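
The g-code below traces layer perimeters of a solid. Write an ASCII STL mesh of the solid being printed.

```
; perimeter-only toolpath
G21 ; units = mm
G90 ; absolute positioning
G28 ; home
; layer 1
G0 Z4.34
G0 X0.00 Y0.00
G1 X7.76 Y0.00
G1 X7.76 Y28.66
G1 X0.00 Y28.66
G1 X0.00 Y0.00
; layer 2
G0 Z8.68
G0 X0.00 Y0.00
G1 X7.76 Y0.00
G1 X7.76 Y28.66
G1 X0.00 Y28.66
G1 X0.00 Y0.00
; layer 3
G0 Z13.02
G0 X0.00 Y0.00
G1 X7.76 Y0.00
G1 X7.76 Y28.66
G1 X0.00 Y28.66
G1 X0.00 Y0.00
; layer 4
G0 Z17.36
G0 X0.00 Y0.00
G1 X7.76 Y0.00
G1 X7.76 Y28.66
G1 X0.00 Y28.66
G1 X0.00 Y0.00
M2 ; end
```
solid part
  facet normal 0.0000 0.0000 -1.0000
    outer loop
      vertex 7.76 28.66 0.00
      vertex 7.76 0.00 0.00
      vertex 0.00 0.00 0.00
    endloop
  endfacet
  facet normal 0.0000 0.0000 -1.0000
    outer loop
      vertex 0.00 28.66 0.00
      vertex 7.76 28.66 0.00
      vertex 0.00 0.00 0.00
    endloop
  endfacet
  facet normal 0.0000 0.0000 1.0000
    outer loop
      vertex 0.00 0.00 17.36
      vertex 7.76 0.00 17.36
      vertex 7.76 28.66 17.36
    endloop
  endfacet
  facet normal 0.0000 0.0000 1.0000
    outer loop
      vertex 0.00 0.00 17.36
      vertex 7.76 28.66 17.36
      vertex 0.00 28.66 17.36
    endloop
  endfacet
  facet normal 0.0000 -1.0000 0.0000
    outer loop
      vertex 0.00 0.00 0.00
      vertex 7.76 0.00 0.00
      vertex 7.76 0.00 17.36
    endloop
  endfacet
  facet normal 0.0000 -1.0000 0.0000
    outer loop
      vertex 0.00 0.00 0.00
      vertex 7.76 0.00 17.36
      vertex 0.00 0.00 17.36
    endloop
  endfacet
  facet normal 0.0000 1.0000 0.0000
    outer loop
      vertex 7.76 28.66 17.36
      vertex 7.76 28.66 0.00
      vertex 0.00 28.66 0.00
    endloop
  endfacet
  facet normal 0.0000 1.0000 0.0000
    outer loop
      vertex 0.00 28.66 17.36
      vertex 7.76 28.66 17.36
      vertex 0.00 28.66 0.00
    endloop
  endfacet
  facet normal -1.0000 0.0000 0.0000
    outer loop
      vertex 0.00 28.66 17.36
      vertex 0.00 28.66 0.00
      vertex 0.00 0.00 0.00
    endloop
  endfacet
  facet normal -1.0000 0.0000 0.0000
    outer loop
      vertex 0.00 0.00 17.36
      vertex 0.00 28.66 17.36
      vertex 0.00 0.00 0.00
    endloop
  endfacet
  facet normal 1.0000 0.0000 0.0000
    outer loop
      vertex 7.76 0.00 0.00
      vertex 7.76 28.66 0.00
      vertex 7.76 28.66 17.36
    endloop
  endfacet
  facet normal 1.0000 0.0000 0.0000
    outer loop
      vertex 7.76 0.00 0.00
      vertex 7.76 28.66 17.36
      vertex 7.76 0.00 17.36
    endloop
  endfacet
endsolid part

The G0 Z moves step by Δz≈4.34 mm. Every layer's G1 loop is the same polygon, so the solid is a straight extrusion of it from z=0 to z≈17.4. Closing with flat bottom and top caps and triangulating gives 12 facets — a rectangular box, roughly 7.76 × 28.7 mm footprint and 17.4 mm tall.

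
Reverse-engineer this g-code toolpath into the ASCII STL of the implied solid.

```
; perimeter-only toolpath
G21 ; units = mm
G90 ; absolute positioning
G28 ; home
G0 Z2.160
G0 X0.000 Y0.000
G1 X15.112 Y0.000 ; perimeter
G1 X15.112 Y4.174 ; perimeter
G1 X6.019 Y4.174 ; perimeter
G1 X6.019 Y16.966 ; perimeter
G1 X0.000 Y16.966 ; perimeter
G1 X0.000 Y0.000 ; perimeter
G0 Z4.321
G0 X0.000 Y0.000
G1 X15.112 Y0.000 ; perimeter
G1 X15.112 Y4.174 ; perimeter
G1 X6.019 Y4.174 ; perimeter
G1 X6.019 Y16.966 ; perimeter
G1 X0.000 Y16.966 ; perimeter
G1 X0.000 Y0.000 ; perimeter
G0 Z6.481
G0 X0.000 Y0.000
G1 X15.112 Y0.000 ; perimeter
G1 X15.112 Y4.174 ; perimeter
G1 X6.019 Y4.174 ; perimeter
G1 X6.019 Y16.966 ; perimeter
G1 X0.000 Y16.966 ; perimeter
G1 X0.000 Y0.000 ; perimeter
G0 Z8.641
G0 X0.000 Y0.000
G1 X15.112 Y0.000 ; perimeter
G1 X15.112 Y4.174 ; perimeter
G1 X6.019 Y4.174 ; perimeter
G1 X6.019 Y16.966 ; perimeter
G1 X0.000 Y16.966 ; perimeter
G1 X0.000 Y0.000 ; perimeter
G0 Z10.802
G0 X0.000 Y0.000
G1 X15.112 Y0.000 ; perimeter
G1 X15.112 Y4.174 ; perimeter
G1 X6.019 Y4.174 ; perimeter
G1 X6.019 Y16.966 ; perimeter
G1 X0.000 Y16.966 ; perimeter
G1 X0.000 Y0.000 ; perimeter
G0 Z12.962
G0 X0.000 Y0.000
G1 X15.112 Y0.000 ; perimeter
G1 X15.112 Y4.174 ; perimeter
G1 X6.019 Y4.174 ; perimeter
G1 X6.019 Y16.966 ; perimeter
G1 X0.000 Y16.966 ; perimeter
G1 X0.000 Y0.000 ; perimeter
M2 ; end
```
solid part
  facet normal 0.0000 0.0000 -1.0000
    outer loop
      vertex 15.112 4.174 0.000
      vertex 15.112 0.000 0.000
      vertex 0.000 0.000 0.000
    endloop
  endfacet
  facet normal 0.0000 0.0000 -1.0000
    outer loop
      vertex 6.019 4.174 0.000
      vertex 15.112 4.174 0.000
      vertex 0.000 0.000 0.000
    endloop
  endfacet
  facet normal 0.0000 0.0000 -1.0000
    outer loop
      vertex 6.019 16.966 0.000
      vertex 6.019 4.174 0.000
      vertex 0.000 0.000 0.000
    endloop
  endfacet
  facet normal 0.0000 0.0000 -1.0000
    outer loop
      vertex 0.000 16.966 0.000
      vertex 6.019 16.966 0.000
      vertex 0.000 0.000 0.000
    endloop
  endfacet
  facet normal 0.0000 0.0000 1.0000
    outer loop
      vertex 0.000 0.000 12.962
      vertex 15.112 0.000 12.962
      vertex 15.112 4.174 12.962
    endloop
  endfacet
  facet normal 0.0000 0.0000 1.0000
    outer loop
      vertex 0.000 0.000 12.962
      vertex 15.112 4.174 12.962
      vertex 6.019 4.174 12.962
    endloop
  endfacet
  facet normal 0.0000 0.0000 1.0000
    outer loop
      vertex 0.000 0.000 12.962
      vertex 6.019 4.174 12.962
      vertex 6.019 16.966 12.962
    endloop
  endfacet
  facet normal 0.0000 0.0000 1.0000
    outer loop
      vertex 0.000 0.000 12.962
      vertex 6.019 16.966 12.962
      vertex 0.000 16.966 12.962
    endloop
  endfacet
  facet normal 0.0000 -1.0000 0.0000
    outer loop
      vertex 0.000 0.000 0.000
      vertex 15.112 0.000 0.000
      vertex 15.112 0.000 12.962
    endloop
  endfacet
  facet normal 0.0000 -1.0000 0.0000
    outer loop
      vertex 0.000 0.000 0.000
      vertex 15.112 0.000 12.962
      vertex 0.000 0.000 12.962
    endloop
  endfacet
  facet normal 1.0000 0.0000 0.0000
    outer loop
      vertex 15.112 0.000 0.000
      vertex 15.112 4.174 0.000
      vertex 15.112 4.174 12.962
    endloop
  endfacet
  facet normal 1.0000 0.0000 0.0000
    outer loop
      vertex 15.112 0.000 0.000
      vertex 15.112 4.174 12.962
      vertex 15.112 0.000 12.962
    endloop
  endfacet
  facet normal 0.0000 1.0000 0.0000
    outer loop
      vertex 15.112 4.174 0.000
      vertex 6.019 4.174 0.000
      vertex 6.019 4.174 12.962
    endloop
  endfacet
  facet normal 0.0000 1.0000 0.0000
    outer loop
      vertex 15.112 4.174 0.000
      vertex 6.019 4.174 12.962
      vertex 15.112 4.174 12.962
    endloop
  endfacet
  facet normal 1.0000 0.0000 0.0000
    outer loop
      vertex 6.019 4.174 0.000
      vertex 6.019 16.966 0.000
      vertex 6.019 16.966 12.962
    endloop
  endfacet
  facet normal 1.0000 0.0000 0.0000
    outer loop
      vertex 6.019 4.174 0.000
      vertex 6.019 16.966 12.962
      vertex 6.019 4.174 12.962
    endloop
  endfacet
  facet normal 0.0000 1.0000 0.0000
    outer loop
      vertex 6.019 16.966 0.000
      vertex 0.000 16.966 0.000
      vertex 0.000 16.966 12.962
    endloop
  endfacet
  facet normal 0.0000 1.0000 0.0000
    outer loop
      vertex 6.019 16.966 0.000
      vertex 0.000 16.966 12.962
      vertex 6.019 16.966 12.962
    endloop
  endfacet
  facet normal -1.0000 0.0000 0.0000
    outer loop
      vertex 0.000 16.966 0.000
      vertex 0.000 0.000 0.000
      vertex 0.000 0.000 12.962
    endloop
  endfacet
  facet normal -1.0000 0.0000 0.0000
    outer loop
      vertex 0.000 16.966 0.000
      vertex 0.000 0.000 12.962
      vertex 0.000 16.966 12.962
    endloop
  endfacet
endsolid part

The G0 Z moves step by Δz≈2.160 mm. Every layer's G1 loop is the same polygon, so the solid is a straight extrusion of it from z=0 to z≈13. Closing with flat bottom and top caps and triangulating gives 20 facets — an L-shaped prism: outer 15.1 × 17 mm, arm thicknesses ≈ 4.17 mm (horizontal) and 6.02 mm (vertical), extruded 13 mm in z.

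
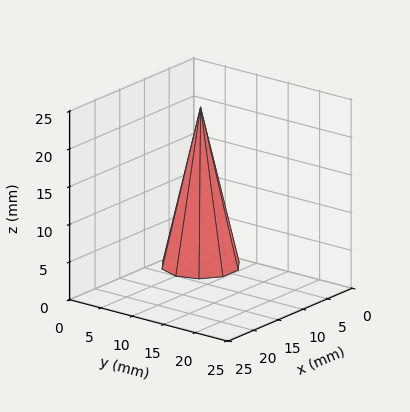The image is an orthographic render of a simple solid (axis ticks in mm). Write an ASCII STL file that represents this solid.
Reading the render: the shape is a regular 10-sided pyramid, base circumscribed radius ≈ 5 mm, apex at z ≈ 21 mm (dimensions read to the nearest mm from the axis ticks). For the STL, each face is triangulated and given an outward normal.

solid part
  facet normal 0.0000 0.0000 -1.0000
    outer loop
      vertex 6.55 9.76 0.00
      vertex 9.05 7.94 0.00
      vertex 10.00 5.00 0.00
    endloop
  endfacet
  facet normal 0.0000 0.0000 -1.0000
    outer loop
      vertex 3.45 9.76 0.00
      vertex 6.55 9.76 0.00
      vertex 10.00 5.00 0.00
    endloop
  endfacet
  facet normal 0.0000 0.0000 -1.0000
    outer loop
      vertex 0.95 7.94 0.00
      vertex 3.45 9.76 0.00
      vertex 10.00 5.00 0.00
    endloop
  endfacet
  facet normal 0.0000 0.0000 -1.0000
    outer loop
      vertex 0.00 5.00 0.00
      vertex 0.95 7.94 0.00
      vertex 10.00 5.00 0.00
    endloop
  endfacet
  facet normal 0.0000 0.0000 -1.0000
    outer loop
      vertex 0.95 2.06 0.00
      vertex 0.00 5.00 0.00
      vertex 10.00 5.00 0.00
    endloop
  endfacet
  facet normal 0.0000 0.0000 -1.0000
    outer loop
      vertex 3.45 0.24 0.00
      vertex 0.95 2.06 0.00
      vertex 10.00 5.00 0.00
    endloop
  endfacet
  facet normal 0.0000 0.0000 -1.0000
    outer loop
      vertex 6.55 0.24 0.00
      vertex 3.45 0.24 0.00
      vertex 10.00 5.00 0.00
    endloop
  endfacet
  facet normal 0.0000 0.0000 -1.0000
    outer loop
      vertex 9.05 2.06 0.00
      vertex 6.55 0.24 0.00
      vertex 10.00 5.00 0.00
    endloop
  endfacet
  facet normal 0.9280 0.2999 0.2210
    outer loop
      vertex 10.00 5.00 0.00
      vertex 9.05 7.94 0.00
      vertex 5.00 5.00 21.00
    endloop
  endfacet
  facet normal 0.5740 0.7885 0.2211
    outer loop
      vertex 9.05 7.94 0.00
      vertex 6.55 9.76 0.00
      vertex 5.00 5.00 21.00
    endloop
  endfacet
  facet normal 0.0000 0.9753 0.2211
    outer loop
      vertex 6.55 9.76 0.00
      vertex 3.45 9.76 0.00
      vertex 5.00 5.00 21.00
    endloop
  endfacet
  facet normal -0.5740 0.7885 0.2211
    outer loop
      vertex 3.45 9.76 0.00
      vertex 0.95 7.94 0.00
      vertex 5.00 5.00 21.00
    endloop
  endfacet
  facet normal -0.9280 0.2999 0.2210
    outer loop
      vertex 0.95 7.94 0.00
      vertex 0.00 5.00 0.00
      vertex 5.00 5.00 21.00
    endloop
  endfacet
  facet normal -0.9280 -0.2999 0.2210
    outer loop
      vertex 0.00 5.00 0.00
      vertex 0.95 2.06 0.00
      vertex 5.00 5.00 21.00
    endloop
  endfacet
  facet normal -0.5740 -0.7885 0.2211
    outer loop
      vertex 0.95 2.06 0.00
      vertex 3.45 0.24 0.00
      vertex 5.00 5.00 21.00
    endloop
  endfacet
  facet normal 0.0000 -0.9753 0.2211
    outer loop
      vertex 3.45 0.24 0.00
      vertex 6.55 0.24 0.00
      vertex 5.00 5.00 21.00
    endloop
  endfacet
  facet normal 0.5740 -0.7885 0.2211
    outer loop
      vertex 6.55 0.24 0.00
      vertex 9.05 2.06 0.00
      vertex 5.00 5.00 21.00
    endloop
  endfacet
  facet normal 0.9280 -0.2999 0.2210
    outer loop
      vertex 9.05 2.06 0.00
      vertex 10.00 5.00 0.00
      vertex 5.00 5.00 21.00
    endloop
  endfacet
endsolid part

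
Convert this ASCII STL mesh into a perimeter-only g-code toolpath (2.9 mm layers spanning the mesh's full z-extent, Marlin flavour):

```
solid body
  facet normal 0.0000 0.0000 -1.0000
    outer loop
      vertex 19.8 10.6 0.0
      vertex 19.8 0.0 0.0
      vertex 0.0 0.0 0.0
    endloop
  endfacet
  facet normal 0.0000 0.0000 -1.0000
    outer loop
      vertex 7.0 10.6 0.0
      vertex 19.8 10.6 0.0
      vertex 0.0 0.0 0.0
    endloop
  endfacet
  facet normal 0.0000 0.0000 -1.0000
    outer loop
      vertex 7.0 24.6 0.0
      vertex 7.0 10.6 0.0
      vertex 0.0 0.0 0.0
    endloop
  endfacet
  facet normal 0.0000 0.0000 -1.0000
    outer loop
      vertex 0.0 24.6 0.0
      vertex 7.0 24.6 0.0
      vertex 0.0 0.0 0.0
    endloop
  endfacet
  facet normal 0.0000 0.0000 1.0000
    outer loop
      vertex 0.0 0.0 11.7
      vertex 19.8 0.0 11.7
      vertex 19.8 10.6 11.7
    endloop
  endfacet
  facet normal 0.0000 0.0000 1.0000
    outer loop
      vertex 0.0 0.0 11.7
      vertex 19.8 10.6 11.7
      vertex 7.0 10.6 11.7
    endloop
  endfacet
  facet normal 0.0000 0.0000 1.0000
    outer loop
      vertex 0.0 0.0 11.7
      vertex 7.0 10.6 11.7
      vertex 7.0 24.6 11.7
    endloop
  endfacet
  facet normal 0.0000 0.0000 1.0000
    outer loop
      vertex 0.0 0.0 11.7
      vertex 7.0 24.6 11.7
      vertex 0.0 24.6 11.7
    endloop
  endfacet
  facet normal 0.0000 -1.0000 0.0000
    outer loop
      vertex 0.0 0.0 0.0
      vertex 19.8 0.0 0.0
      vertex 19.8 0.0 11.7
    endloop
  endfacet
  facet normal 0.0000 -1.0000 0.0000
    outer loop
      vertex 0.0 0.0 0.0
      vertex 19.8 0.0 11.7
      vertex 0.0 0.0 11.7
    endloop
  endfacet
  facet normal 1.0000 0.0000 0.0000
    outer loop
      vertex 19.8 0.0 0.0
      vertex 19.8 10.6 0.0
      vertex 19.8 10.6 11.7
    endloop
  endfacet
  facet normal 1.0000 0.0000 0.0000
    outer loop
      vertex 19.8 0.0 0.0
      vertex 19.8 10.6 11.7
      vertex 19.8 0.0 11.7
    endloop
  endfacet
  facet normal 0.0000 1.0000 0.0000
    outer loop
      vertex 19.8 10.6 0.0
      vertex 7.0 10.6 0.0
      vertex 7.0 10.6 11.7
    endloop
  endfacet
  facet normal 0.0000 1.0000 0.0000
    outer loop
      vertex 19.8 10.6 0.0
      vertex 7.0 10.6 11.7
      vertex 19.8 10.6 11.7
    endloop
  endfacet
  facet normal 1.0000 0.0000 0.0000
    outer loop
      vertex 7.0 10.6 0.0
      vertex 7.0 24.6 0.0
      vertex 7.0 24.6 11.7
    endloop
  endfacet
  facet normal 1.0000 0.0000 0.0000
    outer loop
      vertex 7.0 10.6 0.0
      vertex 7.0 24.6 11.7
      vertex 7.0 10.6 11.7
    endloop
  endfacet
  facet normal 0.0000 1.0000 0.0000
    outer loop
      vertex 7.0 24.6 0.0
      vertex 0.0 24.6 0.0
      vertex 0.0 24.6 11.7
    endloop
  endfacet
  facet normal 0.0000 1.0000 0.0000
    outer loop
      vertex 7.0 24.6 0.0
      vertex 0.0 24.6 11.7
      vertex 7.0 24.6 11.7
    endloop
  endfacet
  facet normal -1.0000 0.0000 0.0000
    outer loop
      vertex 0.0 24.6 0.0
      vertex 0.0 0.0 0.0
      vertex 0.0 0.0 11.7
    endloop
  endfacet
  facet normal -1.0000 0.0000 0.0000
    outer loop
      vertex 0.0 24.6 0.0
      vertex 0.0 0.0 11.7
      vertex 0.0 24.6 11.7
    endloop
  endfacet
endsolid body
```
; perimeter-only toolpath
G21 ; units = mm
G90 ; absolute positioning
G28 ; home
; layer 1
G0 Z2.9
G0 X0.0 Y0.0
G1 X19.8 Y0.0
G1 X19.8 Y10.6
G1 X7.0 Y10.6
G1 X7.0 Y24.6
G1 X0.0 Y24.6
G1 X0.0 Y0.0
; layer 2
G0 Z5.8
G0 X0.0 Y0.0
G1 X19.8 Y0.0
G1 X19.8 Y10.6
G1 X7.0 Y10.6
G1 X7.0 Y24.6
G1 X0.0 Y24.6
G1 X0.0 Y0.0
; layer 3
G0 Z8.8
G0 X0.0 Y0.0
G1 X19.8 Y0.0
G1 X19.8 Y10.6
G1 X7.0 Y10.6
G1 X7.0 Y24.6
G1 X0.0 Y24.6
G1 X0.0 Y0.0
; layer 4
G0 Z11.7
G0 X0.0 Y0.0
G1 X19.8 Y0.0
G1 X19.8 Y10.6
G1 X7.0 Y10.6
G1 X7.0 Y24.6
G1 X0.0 Y24.6
G1 X0.0 Y0.0
M2 ; end

The solid is an L-shaped prism: outer 19.8 × 24.6 mm, arm thicknesses ≈ 10.6 mm (horizontal) and 7 mm (vertical), extruded 11.7 mm in z. Slicing at Δz = 2.9 mm — 4 equal slices spanning the solid's height, so layer i sits at z = i·h/4 — gives 4 non-empty perimeters. Each is a 6-segment closed polygon; G0 lifts to the layer z and rapids to the start vertex, then G1 traces the edges.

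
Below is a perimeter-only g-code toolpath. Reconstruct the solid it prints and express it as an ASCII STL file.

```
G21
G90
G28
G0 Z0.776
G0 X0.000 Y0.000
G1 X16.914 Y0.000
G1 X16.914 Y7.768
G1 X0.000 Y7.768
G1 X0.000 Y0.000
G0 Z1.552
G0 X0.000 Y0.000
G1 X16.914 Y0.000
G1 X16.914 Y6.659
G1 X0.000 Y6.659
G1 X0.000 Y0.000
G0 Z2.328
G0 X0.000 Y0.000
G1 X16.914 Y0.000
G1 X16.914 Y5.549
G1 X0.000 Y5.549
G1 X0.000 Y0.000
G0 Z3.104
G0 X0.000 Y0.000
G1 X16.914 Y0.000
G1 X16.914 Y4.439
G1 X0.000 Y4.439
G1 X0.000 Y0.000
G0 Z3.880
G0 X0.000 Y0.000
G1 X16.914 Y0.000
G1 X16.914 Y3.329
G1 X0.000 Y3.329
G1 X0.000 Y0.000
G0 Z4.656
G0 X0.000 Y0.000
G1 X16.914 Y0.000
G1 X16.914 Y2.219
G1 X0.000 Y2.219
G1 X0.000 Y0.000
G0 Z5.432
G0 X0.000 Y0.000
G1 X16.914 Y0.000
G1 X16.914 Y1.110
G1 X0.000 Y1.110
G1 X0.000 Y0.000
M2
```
solid part
  facet normal 0.0000 0.0000 -1.0000
    outer loop
      vertex 16.914 8.878 0.000
      vertex 16.914 0.000 0.000
      vertex 0.000 0.000 0.000
    endloop
  endfacet
  facet normal 0.0000 0.0000 -1.0000
    outer loop
      vertex 0.000 8.878 0.000
      vertex 16.914 8.878 0.000
      vertex 0.000 0.000 0.000
    endloop
  endfacet
  facet normal 0.0000 -1.0000 0.0000
    outer loop
      vertex 0.000 0.000 0.000
      vertex 16.914 0.000 0.000
      vertex 16.914 0.000 6.208
    endloop
  endfacet
  facet normal 0.0000 -1.0000 0.0000
    outer loop
      vertex 0.000 0.000 0.000
      vertex 16.914 0.000 6.208
      vertex 0.000 0.000 6.208
    endloop
  endfacet
  facet normal 0.0000 0.5731 0.8195
    outer loop
      vertex 0.000 0.000 6.208
      vertex 16.914 0.000 6.208
      vertex 16.914 8.878 0.000
    endloop
  endfacet
  facet normal 0.0000 0.5731 0.8195
    outer loop
      vertex 0.000 0.000 6.208
      vertex 16.914 8.878 0.000
      vertex 0.000 8.878 0.000
    endloop
  endfacet
  facet normal -1.0000 0.0000 0.0000
    outer loop
      vertex 0.000 0.000 6.208
      vertex 0.000 8.878 0.000
      vertex 0.000 0.000 0.000
    endloop
  endfacet
  facet normal 1.0000 0.0000 0.0000
    outer loop
      vertex 16.914 0.000 0.000
      vertex 16.914 8.878 0.000
      vertex 16.914 0.000 6.208
    endloop
  endfacet
endsolid part

The G0 Z moves step by Δz≈0.776 mm. The G1 loops shrink linearly with z, so the solid tapers from its base footprint up to z≈6.21. Closing with a flat bottom cap and the tapered top and triangulating gives 8 facets — a wedge (ramp): 16.9 × 8.88 mm base, rising to 6.21 mm along the y=0 edge and sloping linearly to z=0 at y=8.88.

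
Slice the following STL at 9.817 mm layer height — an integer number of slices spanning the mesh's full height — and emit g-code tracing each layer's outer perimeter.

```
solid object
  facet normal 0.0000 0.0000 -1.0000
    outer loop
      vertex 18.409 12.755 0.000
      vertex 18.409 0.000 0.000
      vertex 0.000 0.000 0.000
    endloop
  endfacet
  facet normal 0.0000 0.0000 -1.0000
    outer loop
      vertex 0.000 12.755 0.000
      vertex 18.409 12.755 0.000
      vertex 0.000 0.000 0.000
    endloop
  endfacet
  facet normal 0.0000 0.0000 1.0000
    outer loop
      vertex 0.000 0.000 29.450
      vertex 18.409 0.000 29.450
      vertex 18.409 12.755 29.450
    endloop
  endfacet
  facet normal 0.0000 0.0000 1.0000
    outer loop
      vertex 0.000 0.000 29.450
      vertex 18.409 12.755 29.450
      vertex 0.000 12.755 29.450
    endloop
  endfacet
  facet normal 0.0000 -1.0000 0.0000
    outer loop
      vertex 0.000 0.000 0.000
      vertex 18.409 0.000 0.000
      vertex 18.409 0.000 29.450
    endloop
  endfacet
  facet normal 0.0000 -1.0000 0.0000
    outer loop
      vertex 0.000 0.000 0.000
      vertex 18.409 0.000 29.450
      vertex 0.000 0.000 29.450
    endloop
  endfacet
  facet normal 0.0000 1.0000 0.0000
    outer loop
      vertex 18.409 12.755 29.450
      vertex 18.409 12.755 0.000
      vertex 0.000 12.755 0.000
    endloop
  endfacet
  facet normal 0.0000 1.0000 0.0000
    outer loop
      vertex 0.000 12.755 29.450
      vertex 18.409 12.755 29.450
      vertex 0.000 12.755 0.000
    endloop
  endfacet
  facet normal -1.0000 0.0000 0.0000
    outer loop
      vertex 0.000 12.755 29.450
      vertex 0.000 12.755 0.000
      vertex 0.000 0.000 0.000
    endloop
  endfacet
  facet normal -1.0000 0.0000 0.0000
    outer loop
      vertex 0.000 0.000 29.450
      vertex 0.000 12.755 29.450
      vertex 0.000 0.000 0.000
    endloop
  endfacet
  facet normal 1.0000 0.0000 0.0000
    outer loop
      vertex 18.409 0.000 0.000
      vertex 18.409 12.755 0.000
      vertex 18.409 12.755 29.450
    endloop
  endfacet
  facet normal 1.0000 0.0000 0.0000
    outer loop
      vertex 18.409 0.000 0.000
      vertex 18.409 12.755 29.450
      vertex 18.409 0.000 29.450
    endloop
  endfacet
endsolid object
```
; perimeter-only toolpath
G21 ; units = mm
G90 ; absolute positioning
G28 ; home
; layer 1
G0 Z9.817
G0 X0.000 Y0.000
G1 X18.409 Y0.000
G1 X18.409 Y12.755
G1 X0.000 Y12.755
G1 X0.000 Y0.000
; layer 2
G0 Z19.633
G0 X0.000 Y0.000
G1 X18.409 Y0.000
G1 X18.409 Y12.755
G1 X0.000 Y12.755
G1 X0.000 Y0.000
; layer 3
G0 Z29.450
G0 X0.000 Y0.000
G1 X18.409 Y0.000
G1 X18.409 Y12.755
G1 X0.000 Y12.755
G1 X0.000 Y0.000
M2 ; end

The solid is a rectangular box, roughly 18.4 × 12.8 mm footprint and 29.4 mm tall. Slicing at Δz = 9.817 mm — 3 equal slices spanning the solid's height, so layer i sits at z = i·h/3 — gives 3 non-empty perimeters. Each is a 4-segment closed polygon; G0 lifts to the layer z and rapids to the start vertex, then G1 traces the edges.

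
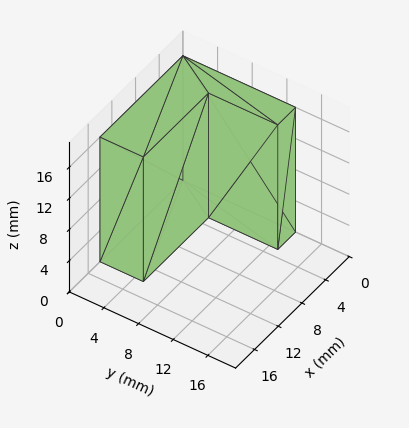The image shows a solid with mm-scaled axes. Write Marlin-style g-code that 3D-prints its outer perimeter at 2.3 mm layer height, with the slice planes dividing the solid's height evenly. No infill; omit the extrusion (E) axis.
Reading the render: the shape is an L-shaped prism: outer 14 × 13 mm, arm thicknesses ≈ 5 mm (horizontal) and 3 mm (vertical), extruded 16 mm in z (dimensions read to the nearest mm from the axis ticks). For the g-code, the solid's height is divided into equal slices at the stated Δz and each level perimeter traced with G1 moves after a G0 lift.

; perimeter-only toolpath
G21 ; units = mm
G90 ; absolute positioning
G28 ; home
; layer 1
G0 Z2.3
G0 X0.0 Y0.0
G1 X14.0 Y0.0
G1 X14.0 Y5.0
G1 X3.0 Y5.0
G1 X3.0 Y13.0
G1 X0.0 Y13.0
G1 X0.0 Y0.0
; layer 2
G0 Z4.6
G0 X0.0 Y0.0
G1 X14.0 Y0.0
G1 X14.0 Y5.0
G1 X3.0 Y5.0
G1 X3.0 Y13.0
G1 X0.0 Y13.0
G1 X0.0 Y0.0
; layer 3
G0 Z6.9
G0 X0.0 Y0.0
G1 X14.0 Y0.0
G1 X14.0 Y5.0
G1 X3.0 Y5.0
G1 X3.0 Y13.0
G1 X0.0 Y13.0
G1 X0.0 Y0.0
; layer 4
G0 Z9.1
G0 X0.0 Y0.0
G1 X14.0 Y0.0
G1 X14.0 Y5.0
G1 X3.0 Y5.0
G1 X3.0 Y13.0
G1 X0.0 Y13.0
G1 X0.0 Y0.0
; layer 5
G0 Z11.4
G0 X0.0 Y0.0
G1 X14.0 Y0.0
G1 X14.0 Y5.0
G1 X3.0 Y5.0
G1 X3.0 Y13.0
G1 X0.0 Y13.0
G1 X0.0 Y0.0
; layer 6
G0 Z13.7
G0 X0.0 Y0.0
G1 X14.0 Y0.0
G1 X14.0 Y5.0
G1 X3.0 Y5.0
G1 X3.0 Y13.0
G1 X0.0 Y13.0
G1 X0.0 Y0.0
; layer 7
G0 Z16.0
G0 X0.0 Y0.0
G1 X14.0 Y0.0
G1 X14.0 Y5.0
G1 X3.0 Y5.0
G1 X3.0 Y13.0
G1 X0.0 Y13.0
G1 X0.0 Y0.0
M2 ; end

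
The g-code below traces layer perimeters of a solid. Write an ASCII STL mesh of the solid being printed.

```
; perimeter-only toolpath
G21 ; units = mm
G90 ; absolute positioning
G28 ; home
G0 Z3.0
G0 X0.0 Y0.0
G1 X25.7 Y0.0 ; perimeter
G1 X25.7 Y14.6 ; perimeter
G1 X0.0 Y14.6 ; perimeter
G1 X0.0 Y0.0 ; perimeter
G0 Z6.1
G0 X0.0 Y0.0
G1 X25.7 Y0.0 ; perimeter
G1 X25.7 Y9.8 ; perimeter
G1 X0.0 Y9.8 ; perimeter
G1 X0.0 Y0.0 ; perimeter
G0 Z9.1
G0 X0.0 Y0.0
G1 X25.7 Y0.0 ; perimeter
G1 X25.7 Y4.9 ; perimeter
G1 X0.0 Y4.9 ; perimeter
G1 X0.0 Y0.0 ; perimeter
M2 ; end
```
solid part
  facet normal 0.0000 0.0000 -1.0000
    outer loop
      vertex 25.7 19.5 0.0
      vertex 25.7 0.0 0.0
      vertex 0.0 0.0 0.0
    endloop
  endfacet
  facet normal 0.0000 0.0000 -1.0000
    outer loop
      vertex 0.0 19.5 0.0
      vertex 25.7 19.5 0.0
      vertex 0.0 0.0 0.0
    endloop
  endfacet
  facet normal 0.0000 -1.0000 0.0000
    outer loop
      vertex 0.0 0.0 0.0
      vertex 25.7 0.0 0.0
      vertex 25.7 0.0 12.2
    endloop
  endfacet
  facet normal 0.0000 -1.0000 0.0000
    outer loop
      vertex 0.0 0.0 0.0
      vertex 25.7 0.0 12.2
      vertex 0.0 0.0 12.2
    endloop
  endfacet
  facet normal 0.0000 0.5304 0.8478
    outer loop
      vertex 0.0 0.0 12.2
      vertex 25.7 0.0 12.2
      vertex 25.7 19.5 0.0
    endloop
  endfacet
  facet normal 0.0000 0.5304 0.8478
    outer loop
      vertex 0.0 0.0 12.2
      vertex 25.7 19.5 0.0
      vertex 0.0 19.5 0.0
    endloop
  endfacet
  facet normal -1.0000 0.0000 0.0000
    outer loop
      vertex 0.0 0.0 12.2
      vertex 0.0 19.5 0.0
      vertex 0.0 0.0 0.0
    endloop
  endfacet
  facet normal 1.0000 0.0000 0.0000
    outer loop
      vertex 25.7 0.0 0.0
      vertex 25.7 19.5 0.0
      vertex 25.7 0.0 12.2
    endloop
  endfacet
endsolid part

The G0 Z moves step by Δz≈3.0 mm. The G1 loops shrink linearly with z, so the solid tapers from its base footprint up to z≈12.2. Closing with a flat bottom cap and the tapered top and triangulating gives 8 facets — a wedge (ramp): 25.7 × 19.5 mm base, rising to 12.2 mm along the y=0 edge and sloping linearly to z=0 at y=19.5.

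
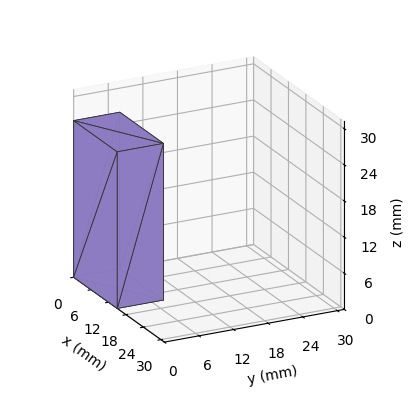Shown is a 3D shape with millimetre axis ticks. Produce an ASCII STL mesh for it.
Reading the render: the shape is a rectangular box, roughly 15 × 8 mm footprint and 26 mm tall (dimensions read to the nearest mm from the axis ticks). For the STL, each face is triangulated and given an outward normal.

solid part
  facet normal 0.0000 0.0000 -1.0000
    outer loop
      vertex 15.000 8.000 0.000
      vertex 15.000 0.000 0.000
      vertex 0.000 0.000 0.000
    endloop
  endfacet
  facet normal 0.0000 0.0000 -1.0000
    outer loop
      vertex 0.000 8.000 0.000
      vertex 15.000 8.000 0.000
      vertex 0.000 0.000 0.000
    endloop
  endfacet
  facet normal 0.0000 0.0000 1.0000
    outer loop
      vertex 0.000 0.000 26.000
      vertex 15.000 0.000 26.000
      vertex 15.000 8.000 26.000
    endloop
  endfacet
  facet normal 0.0000 0.0000 1.0000
    outer loop
      vertex 0.000 0.000 26.000
      vertex 15.000 8.000 26.000
      vertex 0.000 8.000 26.000
    endloop
  endfacet
  facet normal 0.0000 -1.0000 0.0000
    outer loop
      vertex 0.000 0.000 0.000
      vertex 15.000 0.000 0.000
      vertex 15.000 0.000 26.000
    endloop
  endfacet
  facet normal 0.0000 -1.0000 0.0000
    outer loop
      vertex 0.000 0.000 0.000
      vertex 15.000 0.000 26.000
      vertex 0.000 0.000 26.000
    endloop
  endfacet
  facet normal 0.0000 1.0000 0.0000
    outer loop
      vertex 15.000 8.000 26.000
      vertex 15.000 8.000 0.000
      vertex 0.000 8.000 0.000
    endloop
  endfacet
  facet normal 0.0000 1.0000 0.0000
    outer loop
      vertex 0.000 8.000 26.000
      vertex 15.000 8.000 26.000
      vertex 0.000 8.000 0.000
    endloop
  endfacet
  facet normal -1.0000 0.0000 0.0000
    outer loop
      vertex 0.000 8.000 26.000
      vertex 0.000 8.000 0.000
      vertex 0.000 0.000 0.000
    endloop
  endfacet
  facet normal -1.0000 0.0000 0.0000
    outer loop
      vertex 0.000 0.000 26.000
      vertex 0.000 8.000 26.000
      vertex 0.000 0.000 0.000
    endloop
  endfacet
  facet normal 1.0000 0.0000 0.0000
    outer loop
      vertex 15.000 0.000 0.000
      vertex 15.000 8.000 0.000
      vertex 15.000 8.000 26.000
    endloop
  endfacet
  facet normal 1.0000 0.0000 0.0000
    outer loop
      vertex 15.000 0.000 0.000
      vertex 15.000 8.000 26.000
      vertex 15.000 0.000 26.000
    endloop
  endfacet
endsolid part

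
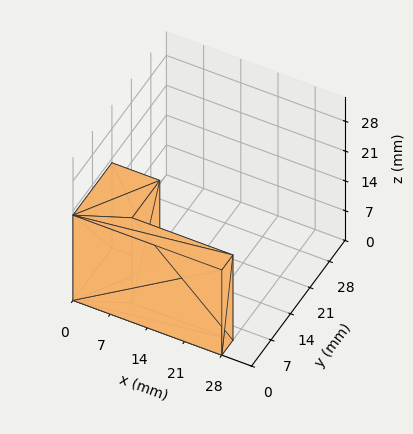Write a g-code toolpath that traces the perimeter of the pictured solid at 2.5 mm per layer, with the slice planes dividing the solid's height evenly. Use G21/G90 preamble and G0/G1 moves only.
Reading the render: the shape is an L-shaped prism: outer 28 × 14 mm, arm thicknesses ≈ 4 mm (horizontal) and 9 mm (vertical), extruded 20 mm in z (dimensions read to the nearest mm from the axis ticks). For the g-code, the solid's height is divided into equal slices at the stated Δz and each level perimeter traced with G1 moves after a G0 lift.

; perimeter-only toolpath
G21 ; units = mm
G90 ; absolute positioning
G28 ; home
; layer 1
G0 Z2.5
G0 X0.0 Y0.0
G1 X28.0 Y0.0
G1 X28.0 Y4.0
G1 X9.0 Y4.0
G1 X9.0 Y14.0
G1 X0.0 Y14.0
G1 X0.0 Y0.0
; layer 2
G0 Z5.0
G0 X0.0 Y0.0
G1 X28.0 Y0.0
G1 X28.0 Y4.0
G1 X9.0 Y4.0
G1 X9.0 Y14.0
G1 X0.0 Y14.0
G1 X0.0 Y0.0
; layer 3
G0 Z7.5
G0 X0.0 Y0.0
G1 X28.0 Y0.0
G1 X28.0 Y4.0
G1 X9.0 Y4.0
G1 X9.0 Y14.0
G1 X0.0 Y14.0
G1 X0.0 Y0.0
; layer 4
G0 Z10.0
G0 X0.0 Y0.0
G1 X28.0 Y0.0
G1 X28.0 Y4.0
G1 X9.0 Y4.0
G1 X9.0 Y14.0
G1 X0.0 Y14.0
G1 X0.0 Y0.0
; layer 5
G0 Z12.5
G0 X0.0 Y0.0
G1 X28.0 Y0.0
G1 X28.0 Y4.0
G1 X9.0 Y4.0
G1 X9.0 Y14.0
G1 X0.0 Y14.0
G1 X0.0 Y0.0
; layer 6
G0 Z15.0
G0 X0.0 Y0.0
G1 X28.0 Y0.0
G1 X28.0 Y4.0
G1 X9.0 Y4.0
G1 X9.0 Y14.0
G1 X0.0 Y14.0
G1 X0.0 Y0.0
; layer 7
G0 Z17.5
G0 X0.0 Y0.0
G1 X28.0 Y0.0
G1 X28.0 Y4.0
G1 X9.0 Y4.0
G1 X9.0 Y14.0
G1 X0.0 Y14.0
G1 X0.0 Y0.0
; layer 8
G0 Z20.0
G0 X0.0 Y0.0
G1 X28.0 Y0.0
G1 X28.0 Y4.0
G1 X9.0 Y4.0
G1 X9.0 Y14.0
G1 X0.0 Y14.0
G1 X0.0 Y0.0
M2 ; end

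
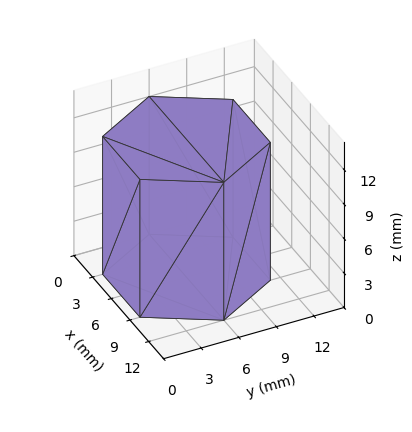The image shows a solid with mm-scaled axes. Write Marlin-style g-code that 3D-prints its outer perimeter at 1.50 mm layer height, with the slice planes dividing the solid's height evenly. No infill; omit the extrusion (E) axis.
Reading the render: the shape is a regular 6-sided prism (a cylinder approximated with 6 flat sides), circumscribed radius ≈ 6 mm, height ≈ 12 mm (dimensions read to the nearest mm from the axis ticks). For the g-code, the solid's height is divided into equal slices at the stated Δz and each level perimeter traced with G1 moves after a G0 lift.

; perimeter-only toolpath
G21 ; units = mm
G90 ; absolute positioning
G28 ; home
; layer 1
G0 Z1.50
G0 X12.00 Y6.00
G1 X9.00 Y11.20
G1 X3.00 Y11.20
G1 X0.00 Y6.00
G1 X3.00 Y0.80
G1 X9.00 Y0.80
G1 X12.00 Y6.00
; layer 2
G0 Z3.00
G0 X12.00 Y6.00
G1 X9.00 Y11.20
G1 X3.00 Y11.20
G1 X0.00 Y6.00
G1 X3.00 Y0.80
G1 X9.00 Y0.80
G1 X12.00 Y6.00
; layer 3
G0 Z4.50
G0 X12.00 Y6.00
G1 X9.00 Y11.20
G1 X3.00 Y11.20
G1 X0.00 Y6.00
G1 X3.00 Y0.80
G1 X9.00 Y0.80
G1 X12.00 Y6.00
; layer 4
G0 Z6.00
G0 X12.00 Y6.00
G1 X9.00 Y11.20
G1 X3.00 Y11.20
G1 X0.00 Y6.00
G1 X3.00 Y0.80
G1 X9.00 Y0.80
G1 X12.00 Y6.00
; layer 5
G0 Z7.50
G0 X12.00 Y6.00
G1 X9.00 Y11.20
G1 X3.00 Y11.20
G1 X0.00 Y6.00
G1 X3.00 Y0.80
G1 X9.00 Y0.80
G1 X12.00 Y6.00
; layer 6
G0 Z9.00
G0 X12.00 Y6.00
G1 X9.00 Y11.20
G1 X3.00 Y11.20
G1 X0.00 Y6.00
G1 X3.00 Y0.80
G1 X9.00 Y0.80
G1 X12.00 Y6.00
; layer 7
G0 Z10.50
G0 X12.00 Y6.00
G1 X9.00 Y11.20
G1 X3.00 Y11.20
G1 X0.00 Y6.00
G1 X3.00 Y0.80
G1 X9.00 Y0.80
G1 X12.00 Y6.00
; layer 8
G0 Z12.00
G0 X12.00 Y6.00
G1 X9.00 Y11.20
G1 X3.00 Y11.20
G1 X0.00 Y6.00
G1 X3.00 Y0.80
G1 X9.00 Y0.80
G1 X12.00 Y6.00
M2 ; end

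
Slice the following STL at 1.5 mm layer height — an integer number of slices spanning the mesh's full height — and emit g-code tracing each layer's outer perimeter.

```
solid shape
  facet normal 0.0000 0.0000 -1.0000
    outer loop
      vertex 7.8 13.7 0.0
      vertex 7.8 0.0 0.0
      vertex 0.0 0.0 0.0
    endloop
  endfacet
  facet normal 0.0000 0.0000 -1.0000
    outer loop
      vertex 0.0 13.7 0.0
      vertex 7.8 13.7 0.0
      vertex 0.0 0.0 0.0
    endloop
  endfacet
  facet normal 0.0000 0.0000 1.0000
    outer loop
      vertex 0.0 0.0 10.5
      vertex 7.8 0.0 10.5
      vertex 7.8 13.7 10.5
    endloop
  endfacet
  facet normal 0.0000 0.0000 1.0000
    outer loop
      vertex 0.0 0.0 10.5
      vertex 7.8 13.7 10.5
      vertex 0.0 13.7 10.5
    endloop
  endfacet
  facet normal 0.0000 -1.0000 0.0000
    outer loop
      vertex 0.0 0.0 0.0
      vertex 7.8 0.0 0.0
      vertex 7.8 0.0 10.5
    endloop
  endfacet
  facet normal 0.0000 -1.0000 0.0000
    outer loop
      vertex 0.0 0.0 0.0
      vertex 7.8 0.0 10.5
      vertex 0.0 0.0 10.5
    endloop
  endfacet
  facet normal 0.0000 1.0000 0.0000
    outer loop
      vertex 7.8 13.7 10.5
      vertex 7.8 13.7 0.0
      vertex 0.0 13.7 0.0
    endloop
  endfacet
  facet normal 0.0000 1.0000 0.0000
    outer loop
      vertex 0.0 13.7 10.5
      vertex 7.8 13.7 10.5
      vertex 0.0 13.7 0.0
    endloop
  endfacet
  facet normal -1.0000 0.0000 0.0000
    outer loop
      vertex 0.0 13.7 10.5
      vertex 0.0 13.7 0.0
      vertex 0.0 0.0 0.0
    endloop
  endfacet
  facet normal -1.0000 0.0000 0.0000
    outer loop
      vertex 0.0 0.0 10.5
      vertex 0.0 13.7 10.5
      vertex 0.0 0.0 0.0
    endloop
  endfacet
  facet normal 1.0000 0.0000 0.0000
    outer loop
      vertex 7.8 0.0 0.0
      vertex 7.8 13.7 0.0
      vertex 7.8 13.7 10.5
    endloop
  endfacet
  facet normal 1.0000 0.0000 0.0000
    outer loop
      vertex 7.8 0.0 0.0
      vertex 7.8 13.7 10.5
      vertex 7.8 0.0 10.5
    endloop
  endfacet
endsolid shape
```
; perimeter-only toolpath
G21 ; units = mm
G90 ; absolute positioning
G28 ; home
; layer 1
G0 Z1.5
G0 X0.0 Y0.0
G1 X7.8 Y0.0
G1 X7.8 Y13.7
G1 X0.0 Y13.7
G1 X0.0 Y0.0
; layer 2
G0 Z3.0
G0 X0.0 Y0.0
G1 X7.8 Y0.0
G1 X7.8 Y13.7
G1 X0.0 Y13.7
G1 X0.0 Y0.0
; layer 3
G0 Z4.5
G0 X0.0 Y0.0
G1 X7.8 Y0.0
G1 X7.8 Y13.7
G1 X0.0 Y13.7
G1 X0.0 Y0.0
; layer 4
G0 Z6.0
G0 X0.0 Y0.0
G1 X7.8 Y0.0
G1 X7.8 Y13.7
G1 X0.0 Y13.7
G1 X0.0 Y0.0
; layer 5
G0 Z7.5
G0 X0.0 Y0.0
G1 X7.8 Y0.0
G1 X7.8 Y13.7
G1 X0.0 Y13.7
G1 X0.0 Y0.0
; layer 6
G0 Z9.0
G0 X0.0 Y0.0
G1 X7.8 Y0.0
G1 X7.8 Y13.7
G1 X0.0 Y13.7
G1 X0.0 Y0.0
; layer 7
G0 Z10.5
G0 X0.0 Y0.0
G1 X7.8 Y0.0
G1 X7.8 Y13.7
G1 X0.0 Y13.7
G1 X0.0 Y0.0
M2 ; end

The solid is a rectangular box, roughly 7.8 × 13.7 mm footprint and 10.5 mm tall. Slicing at Δz = 1.5 mm — 7 equal slices spanning the solid's height, so layer i sits at z = i·h/7 — gives 7 non-empty perimeters. Each is a 4-segment closed polygon; G0 lifts to the layer z and rapids to the start vertex, then G1 traces the edges.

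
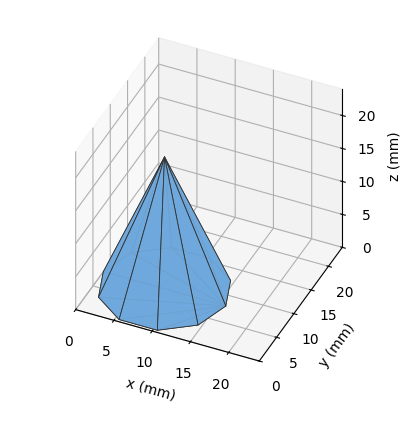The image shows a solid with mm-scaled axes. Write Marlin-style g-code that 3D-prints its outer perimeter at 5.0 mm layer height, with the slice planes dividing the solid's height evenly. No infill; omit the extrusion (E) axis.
Reading the render: the shape is a regular 10-sided pyramid, base circumscribed radius ≈ 8 mm, apex at z ≈ 20 mm (dimensions read to the nearest mm from the axis ticks). For the g-code, the solid's height is divided into equal slices at the stated Δz and each level perimeter traced with G1 moves after a G0 lift.

; perimeter-only toolpath
G21 ; units = mm
G90 ; absolute positioning
G28 ; home
; layer 1
G0 Z5.0
G0 X14.0 Y8.0
G1 X12.9 Y11.5
G1 X9.9 Y13.7
G1 X6.1 Y13.7
G1 X3.1 Y11.5
G1 X2.0 Y8.0
G1 X3.1 Y4.5
G1 X6.1 Y2.3
G1 X9.9 Y2.3
G1 X12.9 Y4.5
G1 X14.0 Y8.0
; layer 2
G0 Z10.0
G0 X12.0 Y8.0
G1 X11.2 Y10.3
G1 X9.2 Y11.8
G1 X6.8 Y11.8
G1 X4.8 Y10.3
G1 X4.0 Y8.0
G1 X4.8 Y5.7
G1 X6.8 Y4.2
G1 X9.2 Y4.2
G1 X11.2 Y5.7
G1 X12.0 Y8.0
; layer 3
G0 Z15.0
G0 X10.0 Y8.0
G1 X9.6 Y9.2
G1 X8.6 Y9.9
G1 X7.4 Y9.9
G1 X6.4 Y9.2
G1 X6.0 Y8.0
G1 X6.4 Y6.8
G1 X7.4 Y6.1
G1 X8.6 Y6.1
G1 X9.6 Y6.8
G1 X10.0 Y8.0
M2 ; end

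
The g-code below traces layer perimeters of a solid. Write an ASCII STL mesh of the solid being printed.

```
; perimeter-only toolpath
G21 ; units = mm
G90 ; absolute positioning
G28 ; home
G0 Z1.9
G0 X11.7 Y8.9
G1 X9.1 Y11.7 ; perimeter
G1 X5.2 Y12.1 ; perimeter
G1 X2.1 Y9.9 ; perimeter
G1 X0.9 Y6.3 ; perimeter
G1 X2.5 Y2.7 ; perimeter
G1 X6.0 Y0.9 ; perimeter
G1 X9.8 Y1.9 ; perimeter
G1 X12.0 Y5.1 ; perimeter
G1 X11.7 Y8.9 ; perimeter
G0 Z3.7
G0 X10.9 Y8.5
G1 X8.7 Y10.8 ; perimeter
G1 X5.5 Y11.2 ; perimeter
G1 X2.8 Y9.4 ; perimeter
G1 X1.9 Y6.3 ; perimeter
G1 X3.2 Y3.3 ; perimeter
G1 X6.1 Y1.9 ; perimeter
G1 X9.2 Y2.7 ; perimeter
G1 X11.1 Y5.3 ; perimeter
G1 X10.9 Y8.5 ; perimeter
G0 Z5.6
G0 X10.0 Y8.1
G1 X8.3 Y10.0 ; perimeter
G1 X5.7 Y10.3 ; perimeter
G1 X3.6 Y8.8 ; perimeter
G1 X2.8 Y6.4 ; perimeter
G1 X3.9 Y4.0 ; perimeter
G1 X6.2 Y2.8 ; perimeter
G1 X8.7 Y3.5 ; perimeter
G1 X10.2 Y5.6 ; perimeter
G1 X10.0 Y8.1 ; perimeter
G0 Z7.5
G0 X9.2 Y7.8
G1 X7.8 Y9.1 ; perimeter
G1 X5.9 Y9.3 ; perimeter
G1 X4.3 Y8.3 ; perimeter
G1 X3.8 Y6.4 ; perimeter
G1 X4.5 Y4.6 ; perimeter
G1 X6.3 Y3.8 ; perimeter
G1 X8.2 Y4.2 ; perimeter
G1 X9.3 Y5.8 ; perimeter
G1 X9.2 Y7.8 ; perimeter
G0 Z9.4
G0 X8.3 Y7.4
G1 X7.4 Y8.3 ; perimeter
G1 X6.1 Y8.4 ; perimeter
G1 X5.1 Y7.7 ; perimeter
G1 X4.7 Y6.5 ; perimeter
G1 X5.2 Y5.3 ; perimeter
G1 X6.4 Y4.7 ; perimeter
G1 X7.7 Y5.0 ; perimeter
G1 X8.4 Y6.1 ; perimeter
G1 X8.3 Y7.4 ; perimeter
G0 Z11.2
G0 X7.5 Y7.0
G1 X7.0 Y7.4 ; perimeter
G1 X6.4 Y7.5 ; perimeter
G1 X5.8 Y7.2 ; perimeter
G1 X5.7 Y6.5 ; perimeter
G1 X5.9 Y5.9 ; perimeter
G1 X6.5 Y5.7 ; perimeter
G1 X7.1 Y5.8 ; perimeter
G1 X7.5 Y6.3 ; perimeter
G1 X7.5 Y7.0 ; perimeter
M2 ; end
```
solid part
  facet normal 0.0000 0.0000 -1.0000
    outer loop
      vertex 5.0 13.0 0.0
      vertex 9.5 12.5 0.0
      vertex 12.6 9.3 0.0
    endloop
  endfacet
  facet normal 0.0000 0.0000 -1.0000
    outer loop
      vertex 1.3 10.5 0.0
      vertex 5.0 13.0 0.0
      vertex 12.6 9.3 0.0
    endloop
  endfacet
  facet normal 0.0000 0.0000 -1.0000
    outer loop
      vertex 0.0 6.2 0.0
      vertex 1.3 10.5 0.0
      vertex 12.6 9.3 0.0
    endloop
  endfacet
  facet normal 0.0000 0.0000 -1.0000
    outer loop
      vertex 1.8 2.0 0.0
      vertex 0.0 6.2 0.0
      vertex 12.6 9.3 0.0
    endloop
  endfacet
  facet normal 0.0000 0.0000 -1.0000
    outer loop
      vertex 5.9 0.0 0.0
      vertex 1.8 2.0 0.0
      vertex 12.6 9.3 0.0
    endloop
  endfacet
  facet normal 0.0000 0.0000 -1.0000
    outer loop
      vertex 10.3 1.1 0.0
      vertex 5.9 0.0 0.0
      vertex 12.6 9.3 0.0
    endloop
  endfacet
  facet normal 0.0000 0.0000 -1.0000
    outer loop
      vertex 12.9 4.8 0.0
      vertex 10.3 1.1 0.0
      vertex 12.6 9.3 0.0
    endloop
  endfacet
  facet normal 0.6494 0.6291 0.4271
    outer loop
      vertex 12.6 9.3 0.0
      vertex 9.5 12.5 0.0
      vertex 6.6 6.6 13.1
    endloop
  endfacet
  facet normal 0.0999 0.8988 0.4269
    outer loop
      vertex 9.5 12.5 0.0
      vertex 5.0 13.0 0.0
      vertex 6.6 6.6 13.1
    endloop
  endfacet
  facet normal -0.5061 0.7490 0.4277
    outer loop
      vertex 5.0 13.0 0.0
      vertex 1.3 10.5 0.0
      vertex 6.6 6.6 13.1
    endloop
  endfacet
  facet normal -0.8652 0.2616 0.4279
    outer loop
      vertex 1.3 10.5 0.0
      vertex 0.0 6.2 0.0
      vertex 6.6 6.6 13.1
    endloop
  endfacet
  facet normal -0.8302 -0.3558 0.4291
    outer loop
      vertex 0.0 6.2 0.0
      vertex 1.8 2.0 0.0
      vertex 6.6 6.6 13.1
    endloop
  endfacet
  facet normal -0.3958 -0.8114 0.4300
    outer loop
      vertex 1.8 2.0 0.0
      vertex 5.9 0.0 0.0
      vertex 6.6 6.6 13.1
    endloop
  endfacet
  facet normal 0.2190 -0.8760 0.4297
    outer loop
      vertex 5.9 0.0 0.0
      vertex 10.3 1.1 0.0
      vertex 6.6 6.6 13.1
    endloop
  endfacet
  facet normal 0.7398 -0.5198 0.4272
    outer loop
      vertex 10.3 1.1 0.0
      vertex 12.9 4.8 0.0
      vertex 6.6 6.6 13.1
    endloop
  endfacet
  facet normal 0.9028 0.0602 0.4259
    outer loop
      vertex 12.9 4.8 0.0
      vertex 12.6 9.3 0.0
      vertex 6.6 6.6 13.1
    endloop
  endfacet
endsolid part

The G0 Z moves step by Δz≈1.9 mm. The G1 loops shrink linearly with z, so the solid tapers from its base footprint up to z≈13.1. Closing with a flat bottom cap and the tapered top and triangulating gives 16 facets — a regular 9-sided pyramid, base circumscribed radius ≈ 6.6 mm, apex at z ≈ 13.1 mm.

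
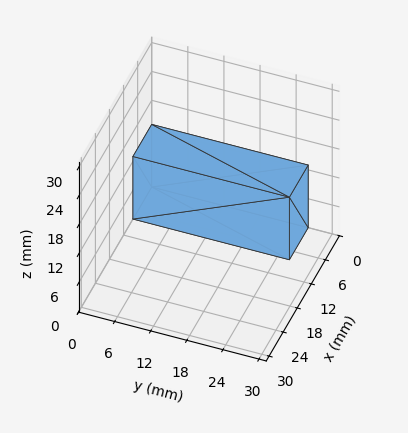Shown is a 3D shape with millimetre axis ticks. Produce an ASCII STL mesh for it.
Reading the render: the shape is a rectangular box, roughly 8 × 26 mm footprint and 13 mm tall (dimensions read to the nearest mm from the axis ticks). For the STL, each face is triangulated and given an outward normal.

solid part
  facet normal 0.0000 0.0000 -1.0000
    outer loop
      vertex 8.00 26.00 0.00
      vertex 8.00 0.00 0.00
      vertex 0.00 0.00 0.00
    endloop
  endfacet
  facet normal 0.0000 0.0000 -1.0000
    outer loop
      vertex 0.00 26.00 0.00
      vertex 8.00 26.00 0.00
      vertex 0.00 0.00 0.00
    endloop
  endfacet
  facet normal 0.0000 0.0000 1.0000
    outer loop
      vertex 0.00 0.00 13.00
      vertex 8.00 0.00 13.00
      vertex 8.00 26.00 13.00
    endloop
  endfacet
  facet normal 0.0000 0.0000 1.0000
    outer loop
      vertex 0.00 0.00 13.00
      vertex 8.00 26.00 13.00
      vertex 0.00 26.00 13.00
    endloop
  endfacet
  facet normal 0.0000 -1.0000 0.0000
    outer loop
      vertex 0.00 0.00 0.00
      vertex 8.00 0.00 0.00
      vertex 8.00 0.00 13.00
    endloop
  endfacet
  facet normal 0.0000 -1.0000 0.0000
    outer loop
      vertex 0.00 0.00 0.00
      vertex 8.00 0.00 13.00
      vertex 0.00 0.00 13.00
    endloop
  endfacet
  facet normal 0.0000 1.0000 0.0000
    outer loop
      vertex 8.00 26.00 13.00
      vertex 8.00 26.00 0.00
      vertex 0.00 26.00 0.00
    endloop
  endfacet
  facet normal 0.0000 1.0000 0.0000
    outer loop
      vertex 0.00 26.00 13.00
      vertex 8.00 26.00 13.00
      vertex 0.00 26.00 0.00
    endloop
  endfacet
  facet normal -1.0000 0.0000 0.0000
    outer loop
      vertex 0.00 26.00 13.00
      vertex 0.00 26.00 0.00
      vertex 0.00 0.00 0.00
    endloop
  endfacet
  facet normal -1.0000 0.0000 0.0000
    outer loop
      vertex 0.00 0.00 13.00
      vertex 0.00 26.00 13.00
      vertex 0.00 0.00 0.00
    endloop
  endfacet
  facet normal 1.0000 0.0000 0.0000
    outer loop
      vertex 8.00 0.00 0.00
      vertex 8.00 26.00 0.00
      vertex 8.00 26.00 13.00
    endloop
  endfacet
  facet normal 1.0000 0.0000 0.0000
    outer loop
      vertex 8.00 0.00 0.00
      vertex 8.00 26.00 13.00
      vertex 8.00 0.00 13.00
    endloop
  endfacet
endsolid part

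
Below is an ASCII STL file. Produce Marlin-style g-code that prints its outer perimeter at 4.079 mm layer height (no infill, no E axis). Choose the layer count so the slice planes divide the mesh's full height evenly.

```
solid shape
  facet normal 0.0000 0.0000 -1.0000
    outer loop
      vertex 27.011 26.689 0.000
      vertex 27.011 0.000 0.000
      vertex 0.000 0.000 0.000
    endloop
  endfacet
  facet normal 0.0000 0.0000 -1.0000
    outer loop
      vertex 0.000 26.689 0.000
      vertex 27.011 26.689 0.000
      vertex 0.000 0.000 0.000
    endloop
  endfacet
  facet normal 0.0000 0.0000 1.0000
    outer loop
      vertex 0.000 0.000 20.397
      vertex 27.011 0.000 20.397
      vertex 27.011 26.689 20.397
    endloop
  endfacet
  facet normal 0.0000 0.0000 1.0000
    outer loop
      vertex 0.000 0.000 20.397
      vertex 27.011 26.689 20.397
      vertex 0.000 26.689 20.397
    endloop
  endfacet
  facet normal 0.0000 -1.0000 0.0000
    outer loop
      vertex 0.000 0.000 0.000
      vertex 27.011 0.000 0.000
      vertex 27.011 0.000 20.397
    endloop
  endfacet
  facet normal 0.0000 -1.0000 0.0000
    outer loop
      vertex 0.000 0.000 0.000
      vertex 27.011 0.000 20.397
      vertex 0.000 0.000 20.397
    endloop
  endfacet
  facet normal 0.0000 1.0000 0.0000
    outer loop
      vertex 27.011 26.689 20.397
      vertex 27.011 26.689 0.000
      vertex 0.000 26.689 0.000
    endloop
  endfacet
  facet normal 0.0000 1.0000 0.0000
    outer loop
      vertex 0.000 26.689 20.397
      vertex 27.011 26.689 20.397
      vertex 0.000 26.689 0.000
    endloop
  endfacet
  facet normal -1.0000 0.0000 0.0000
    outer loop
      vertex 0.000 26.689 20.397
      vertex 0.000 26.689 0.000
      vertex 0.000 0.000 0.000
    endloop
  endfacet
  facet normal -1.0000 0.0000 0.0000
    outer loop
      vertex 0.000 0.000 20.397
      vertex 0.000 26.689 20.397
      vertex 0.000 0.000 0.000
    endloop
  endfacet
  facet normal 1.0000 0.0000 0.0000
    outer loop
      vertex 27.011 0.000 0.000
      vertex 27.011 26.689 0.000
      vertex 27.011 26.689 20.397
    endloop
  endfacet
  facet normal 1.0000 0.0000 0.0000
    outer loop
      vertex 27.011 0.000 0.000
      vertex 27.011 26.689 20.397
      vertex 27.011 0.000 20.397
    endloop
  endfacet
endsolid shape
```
; perimeter-only toolpath
G21 ; units = mm
G90 ; absolute positioning
G28 ; home
; layer 1
G0 Z4.079
G0 X0.000 Y0.000
G1 X27.011 Y0.000
G1 X27.011 Y26.689
G1 X0.000 Y26.689
G1 X0.000 Y0.000
; layer 2
G0 Z8.159
G0 X0.000 Y0.000
G1 X27.011 Y0.000
G1 X27.011 Y26.689
G1 X0.000 Y26.689
G1 X0.000 Y0.000
; layer 3
G0 Z12.238
G0 X0.000 Y0.000
G1 X27.011 Y0.000
G1 X27.011 Y26.689
G1 X0.000 Y26.689
G1 X0.000 Y0.000
; layer 4
G0 Z16.318
G0 X0.000 Y0.000
G1 X27.011 Y0.000
G1 X27.011 Y26.689
G1 X0.000 Y26.689
G1 X0.000 Y0.000
; layer 5
G0 Z20.397
G0 X0.000 Y0.000
G1 X27.011 Y0.000
G1 X27.011 Y26.689
G1 X0.000 Y26.689
G1 X0.000 Y0.000
M2 ; end

The solid is a rectangular box, roughly 27 × 26.7 mm footprint and 20.4 mm tall. Slicing at Δz = 4.079 mm — 5 equal slices spanning the solid's height, so layer i sits at z = i·h/5 — gives 5 non-empty perimeters. Each is a 4-segment closed polygon; G0 lifts to the layer z and rapids to the start vertex, then G1 traces the edges.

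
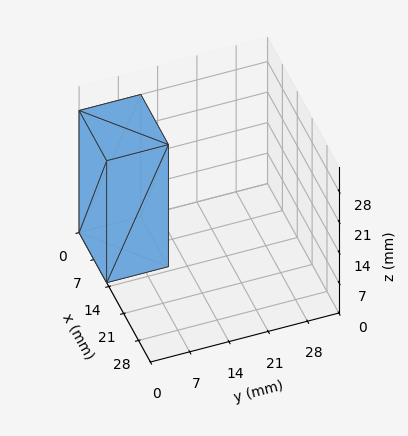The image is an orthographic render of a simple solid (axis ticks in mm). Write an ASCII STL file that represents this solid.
Reading the render: the shape is a rectangular box, roughly 13 × 11 mm footprint and 28 mm tall (dimensions read to the nearest mm from the axis ticks). For the STL, each face is triangulated and given an outward normal.

solid part
  facet normal 0.0000 0.0000 -1.0000
    outer loop
      vertex 13.0 11.0 0.0
      vertex 13.0 0.0 0.0
      vertex 0.0 0.0 0.0
    endloop
  endfacet
  facet normal 0.0000 0.0000 -1.0000
    outer loop
      vertex 0.0 11.0 0.0
      vertex 13.0 11.0 0.0
      vertex 0.0 0.0 0.0
    endloop
  endfacet
  facet normal 0.0000 0.0000 1.0000
    outer loop
      vertex 0.0 0.0 28.0
      vertex 13.0 0.0 28.0
      vertex 13.0 11.0 28.0
    endloop
  endfacet
  facet normal 0.0000 0.0000 1.0000
    outer loop
      vertex 0.0 0.0 28.0
      vertex 13.0 11.0 28.0
      vertex 0.0 11.0 28.0
    endloop
  endfacet
  facet normal 0.0000 -1.0000 0.0000
    outer loop
      vertex 0.0 0.0 0.0
      vertex 13.0 0.0 0.0
      vertex 13.0 0.0 28.0
    endloop
  endfacet
  facet normal 0.0000 -1.0000 0.0000
    outer loop
      vertex 0.0 0.0 0.0
      vertex 13.0 0.0 28.0
      vertex 0.0 0.0 28.0
    endloop
  endfacet
  facet normal 0.0000 1.0000 0.0000
    outer loop
      vertex 13.0 11.0 28.0
      vertex 13.0 11.0 0.0
      vertex 0.0 11.0 0.0
    endloop
  endfacet
  facet normal 0.0000 1.0000 0.0000
    outer loop
      vertex 0.0 11.0 28.0
      vertex 13.0 11.0 28.0
      vertex 0.0 11.0 0.0
    endloop
  endfacet
  facet normal -1.0000 0.0000 0.0000
    outer loop
      vertex 0.0 11.0 28.0
      vertex 0.0 11.0 0.0
      vertex 0.0 0.0 0.0
    endloop
  endfacet
  facet normal -1.0000 0.0000 0.0000
    outer loop
      vertex 0.0 0.0 28.0
      vertex 0.0 11.0 28.0
      vertex 0.0 0.0 0.0
    endloop
  endfacet
  facet normal 1.0000 0.0000 0.0000
    outer loop
      vertex 13.0 0.0 0.0
      vertex 13.0 11.0 0.0
      vertex 13.0 11.0 28.0
    endloop
  endfacet
  facet normal 1.0000 0.0000 0.0000
    outer loop
      vertex 13.0 0.0 0.0
      vertex 13.0 11.0 28.0
      vertex 13.0 0.0 28.0
    endloop
  endfacet
endsolid part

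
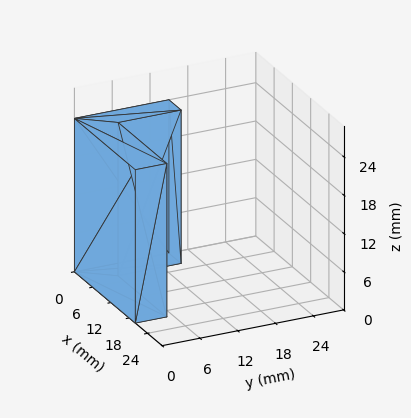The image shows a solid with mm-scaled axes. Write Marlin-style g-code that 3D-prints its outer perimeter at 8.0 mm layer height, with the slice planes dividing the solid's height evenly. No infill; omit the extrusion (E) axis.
Reading the render: the shape is an L-shaped prism: outer 20 × 15 mm, arm thicknesses ≈ 5 mm (horizontal) and 4 mm (vertical), extruded 24 mm in z (dimensions read to the nearest mm from the axis ticks). For the g-code, the solid's height is divided into equal slices at the stated Δz and each level perimeter traced with G1 moves after a G0 lift.

; perimeter-only toolpath
G21 ; units = mm
G90 ; absolute positioning
G28 ; home
; layer 1
G0 Z8.0
G0 X0.0 Y0.0
G1 X20.0 Y0.0
G1 X20.0 Y5.0
G1 X4.0 Y5.0
G1 X4.0 Y15.0
G1 X0.0 Y15.0
G1 X0.0 Y0.0
; layer 2
G0 Z16.0
G0 X0.0 Y0.0
G1 X20.0 Y0.0
G1 X20.0 Y5.0
G1 X4.0 Y5.0
G1 X4.0 Y15.0
G1 X0.0 Y15.0
G1 X0.0 Y0.0
; layer 3
G0 Z24.0
G0 X0.0 Y0.0
G1 X20.0 Y0.0
G1 X20.0 Y5.0
G1 X4.0 Y5.0
G1 X4.0 Y15.0
G1 X0.0 Y15.0
G1 X0.0 Y0.0
M2 ; end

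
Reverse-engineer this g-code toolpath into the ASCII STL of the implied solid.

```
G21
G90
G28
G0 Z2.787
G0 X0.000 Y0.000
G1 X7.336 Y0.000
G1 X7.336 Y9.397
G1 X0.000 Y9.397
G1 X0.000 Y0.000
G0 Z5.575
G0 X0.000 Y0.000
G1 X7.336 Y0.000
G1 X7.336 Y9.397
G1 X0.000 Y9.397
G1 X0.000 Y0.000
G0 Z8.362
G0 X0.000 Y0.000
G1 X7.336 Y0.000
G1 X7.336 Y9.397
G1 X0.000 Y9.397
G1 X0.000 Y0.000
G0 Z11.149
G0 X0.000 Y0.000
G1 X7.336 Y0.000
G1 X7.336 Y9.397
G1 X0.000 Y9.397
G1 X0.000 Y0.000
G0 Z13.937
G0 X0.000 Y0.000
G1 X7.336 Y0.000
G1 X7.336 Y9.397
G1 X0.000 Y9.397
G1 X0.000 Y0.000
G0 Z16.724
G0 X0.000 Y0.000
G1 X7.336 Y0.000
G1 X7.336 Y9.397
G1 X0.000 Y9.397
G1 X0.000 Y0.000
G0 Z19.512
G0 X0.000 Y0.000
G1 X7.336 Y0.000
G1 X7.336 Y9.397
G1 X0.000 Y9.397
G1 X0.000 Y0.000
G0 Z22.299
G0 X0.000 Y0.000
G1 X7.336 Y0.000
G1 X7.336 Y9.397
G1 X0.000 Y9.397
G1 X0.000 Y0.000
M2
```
solid part
  facet normal 0.0000 0.0000 -1.0000
    outer loop
      vertex 7.336 9.397 0.000
      vertex 7.336 0.000 0.000
      vertex 0.000 0.000 0.000
    endloop
  endfacet
  facet normal 0.0000 0.0000 -1.0000
    outer loop
      vertex 0.000 9.397 0.000
      vertex 7.336 9.397 0.000
      vertex 0.000 0.000 0.000
    endloop
  endfacet
  facet normal 0.0000 0.0000 1.0000
    outer loop
      vertex 0.000 0.000 22.299
      vertex 7.336 0.000 22.299
      vertex 7.336 9.397 22.299
    endloop
  endfacet
  facet normal 0.0000 0.0000 1.0000
    outer loop
      vertex 0.000 0.000 22.299
      vertex 7.336 9.397 22.299
      vertex 0.000 9.397 22.299
    endloop
  endfacet
  facet normal 0.0000 -1.0000 0.0000
    outer loop
      vertex 0.000 0.000 0.000
      vertex 7.336 0.000 0.000
      vertex 7.336 0.000 22.299
    endloop
  endfacet
  facet normal 0.0000 -1.0000 0.0000
    outer loop
      vertex 0.000 0.000 0.000
      vertex 7.336 0.000 22.299
      vertex 0.000 0.000 22.299
    endloop
  endfacet
  facet normal 0.0000 1.0000 0.0000
    outer loop
      vertex 7.336 9.397 22.299
      vertex 7.336 9.397 0.000
      vertex 0.000 9.397 0.000
    endloop
  endfacet
  facet normal 0.0000 1.0000 0.0000
    outer loop
      vertex 0.000 9.397 22.299
      vertex 7.336 9.397 22.299
      vertex 0.000 9.397 0.000
    endloop
  endfacet
  facet normal -1.0000 0.0000 0.0000
    outer loop
      vertex 0.000 9.397 22.299
      vertex 0.000 9.397 0.000
      vertex 0.000 0.000 0.000
    endloop
  endfacet
  facet normal -1.0000 0.0000 0.0000
    outer loop
      vertex 0.000 0.000 22.299
      vertex 0.000 9.397 22.299
      vertex 0.000 0.000 0.000
    endloop
  endfacet
  facet normal 1.0000 0.0000 0.0000
    outer loop
      vertex 7.336 0.000 0.000
      vertex 7.336 9.397 0.000
      vertex 7.336 9.397 22.299
    endloop
  endfacet
  facet normal 1.0000 0.0000 0.0000
    outer loop
      vertex 7.336 0.000 0.000
      vertex 7.336 9.397 22.299
      vertex 7.336 0.000 22.299
    endloop
  endfacet
endsolid part

The G0 Z moves step by Δz≈2.787 mm. Every layer's G1 loop is the same polygon, so the solid is a straight extrusion of it from z=0 to z≈22.3. Closing with flat bottom and top caps and triangulating gives 12 facets — a rectangular box, roughly 7.34 × 9.4 mm footprint and 22.3 mm tall.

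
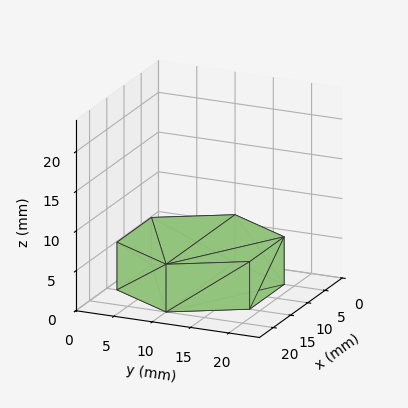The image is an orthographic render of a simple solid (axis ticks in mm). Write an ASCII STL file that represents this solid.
Reading the render: the shape is a regular 6-sided prism (a cylinder approximated with 6 flat sides), circumscribed radius ≈ 10 mm, height ≈ 6 mm (dimensions read to the nearest mm from the axis ticks). For the STL, each face is triangulated and given an outward normal.

solid part
  facet normal 0.0000 0.0000 -1.0000
    outer loop
      vertex 5.00 18.66 0.00
      vertex 15.00 18.66 0.00
      vertex 20.00 10.00 0.00
    endloop
  endfacet
  facet normal 0.0000 0.0000 -1.0000
    outer loop
      vertex 0.00 10.00 0.00
      vertex 5.00 18.66 0.00
      vertex 20.00 10.00 0.00
    endloop
  endfacet
  facet normal 0.0000 0.0000 -1.0000
    outer loop
      vertex 5.00 1.34 0.00
      vertex 0.00 10.00 0.00
      vertex 20.00 10.00 0.00
    endloop
  endfacet
  facet normal 0.0000 0.0000 -1.0000
    outer loop
      vertex 15.00 1.34 0.00
      vertex 5.00 1.34 0.00
      vertex 20.00 10.00 0.00
    endloop
  endfacet
  facet normal 0.0000 0.0000 1.0000
    outer loop
      vertex 20.00 10.00 6.00
      vertex 15.00 18.66 6.00
      vertex 5.00 18.66 6.00
    endloop
  endfacet
  facet normal 0.0000 0.0000 1.0000
    outer loop
      vertex 20.00 10.00 6.00
      vertex 5.00 18.66 6.00
      vertex 0.00 10.00 6.00
    endloop
  endfacet
  facet normal 0.0000 0.0000 1.0000
    outer loop
      vertex 20.00 10.00 6.00
      vertex 0.00 10.00 6.00
      vertex 5.00 1.34 6.00
    endloop
  endfacet
  facet normal 0.0000 0.0000 1.0000
    outer loop
      vertex 20.00 10.00 6.00
      vertex 5.00 1.34 6.00
      vertex 15.00 1.34 6.00
    endloop
  endfacet
  facet normal 0.8660 0.5000 0.0000
    outer loop
      vertex 20.00 10.00 0.00
      vertex 15.00 18.66 0.00
      vertex 15.00 18.66 6.00
    endloop
  endfacet
  facet normal 0.8660 0.5000 0.0000
    outer loop
      vertex 20.00 10.00 0.00
      vertex 15.00 18.66 6.00
      vertex 20.00 10.00 6.00
    endloop
  endfacet
  facet normal 0.0000 1.0000 0.0000
    outer loop
      vertex 15.00 18.66 0.00
      vertex 5.00 18.66 0.00
      vertex 5.00 18.66 6.00
    endloop
  endfacet
  facet normal 0.0000 1.0000 0.0000
    outer loop
      vertex 15.00 18.66 0.00
      vertex 5.00 18.66 6.00
      vertex 15.00 18.66 6.00
    endloop
  endfacet
  facet normal -0.8660 0.5000 0.0000
    outer loop
      vertex 5.00 18.66 0.00
      vertex 0.00 10.00 0.00
      vertex 0.00 10.00 6.00
    endloop
  endfacet
  facet normal -0.8660 0.5000 0.0000
    outer loop
      vertex 5.00 18.66 0.00
      vertex 0.00 10.00 6.00
      vertex 5.00 18.66 6.00
    endloop
  endfacet
  facet normal -0.8660 -0.5000 0.0000
    outer loop
      vertex 0.00 10.00 0.00
      vertex 5.00 1.34 0.00
      vertex 5.00 1.34 6.00
    endloop
  endfacet
  facet normal -0.8660 -0.5000 0.0000
    outer loop
      vertex 0.00 10.00 0.00
      vertex 5.00 1.34 6.00
      vertex 0.00 10.00 6.00
    endloop
  endfacet
  facet normal 0.0000 -1.0000 0.0000
    outer loop
      vertex 5.00 1.34 0.00
      vertex 15.00 1.34 0.00
      vertex 15.00 1.34 6.00
    endloop
  endfacet
  facet normal 0.0000 -1.0000 0.0000
    outer loop
      vertex 5.00 1.34 0.00
      vertex 15.00 1.34 6.00
      vertex 5.00 1.34 6.00
    endloop
  endfacet
  facet normal 0.8660 -0.5000 0.0000
    outer loop
      vertex 15.00 1.34 0.00
      vertex 20.00 10.00 0.00
      vertex 20.00 10.00 6.00
    endloop
  endfacet
  facet normal 0.8660 -0.5000 0.0000
    outer loop
      vertex 15.00 1.34 0.00
      vertex 20.00 10.00 6.00
      vertex 15.00 1.34 6.00
    endloop
  endfacet
endsolid part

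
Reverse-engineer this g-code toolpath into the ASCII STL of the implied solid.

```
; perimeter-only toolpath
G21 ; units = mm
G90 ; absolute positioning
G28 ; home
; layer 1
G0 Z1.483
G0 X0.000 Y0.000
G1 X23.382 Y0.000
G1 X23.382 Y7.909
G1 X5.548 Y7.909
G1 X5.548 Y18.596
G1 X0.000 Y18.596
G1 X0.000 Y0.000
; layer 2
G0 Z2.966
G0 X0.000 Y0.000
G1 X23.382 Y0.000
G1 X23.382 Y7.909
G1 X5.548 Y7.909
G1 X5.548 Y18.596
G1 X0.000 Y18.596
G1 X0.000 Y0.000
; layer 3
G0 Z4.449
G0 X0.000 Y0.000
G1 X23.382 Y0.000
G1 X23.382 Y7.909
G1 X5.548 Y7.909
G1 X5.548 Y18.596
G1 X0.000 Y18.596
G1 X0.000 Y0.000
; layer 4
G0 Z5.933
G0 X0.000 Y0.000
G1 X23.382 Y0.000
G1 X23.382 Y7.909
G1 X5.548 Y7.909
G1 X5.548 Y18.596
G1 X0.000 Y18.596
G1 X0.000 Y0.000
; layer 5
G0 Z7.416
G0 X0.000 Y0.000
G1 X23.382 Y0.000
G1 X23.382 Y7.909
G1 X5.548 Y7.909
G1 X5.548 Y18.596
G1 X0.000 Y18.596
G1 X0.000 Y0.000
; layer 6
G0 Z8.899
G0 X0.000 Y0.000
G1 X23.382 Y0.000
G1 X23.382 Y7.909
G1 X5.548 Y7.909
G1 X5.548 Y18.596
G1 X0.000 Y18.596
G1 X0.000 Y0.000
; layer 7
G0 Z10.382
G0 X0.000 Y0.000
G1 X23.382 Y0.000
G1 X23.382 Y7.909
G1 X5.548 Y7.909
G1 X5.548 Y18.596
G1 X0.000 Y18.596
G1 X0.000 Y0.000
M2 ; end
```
solid part
  facet normal 0.0000 0.0000 -1.0000
    outer loop
      vertex 23.382 7.909 0.000
      vertex 23.382 0.000 0.000
      vertex 0.000 0.000 0.000
    endloop
  endfacet
  facet normal 0.0000 0.0000 -1.0000
    outer loop
      vertex 5.548 7.909 0.000
      vertex 23.382 7.909 0.000
      vertex 0.000 0.000 0.000
    endloop
  endfacet
  facet normal 0.0000 0.0000 -1.0000
    outer loop
      vertex 5.548 18.596 0.000
      vertex 5.548 7.909 0.000
      vertex 0.000 0.000 0.000
    endloop
  endfacet
  facet normal 0.0000 0.0000 -1.0000
    outer loop
      vertex 0.000 18.596 0.000
      vertex 5.548 18.596 0.000
      vertex 0.000 0.000 0.000
    endloop
  endfacet
  facet normal 0.0000 0.0000 1.0000
    outer loop
      vertex 0.000 0.000 10.382
      vertex 23.382 0.000 10.382
      vertex 23.382 7.909 10.382
    endloop
  endfacet
  facet normal 0.0000 0.0000 1.0000
    outer loop
      vertex 0.000 0.000 10.382
      vertex 23.382 7.909 10.382
      vertex 5.548 7.909 10.382
    endloop
  endfacet
  facet normal 0.0000 0.0000 1.0000
    outer loop
      vertex 0.000 0.000 10.382
      vertex 5.548 7.909 10.382
      vertex 5.548 18.596 10.382
    endloop
  endfacet
  facet normal 0.0000 0.0000 1.0000
    outer loop
      vertex 0.000 0.000 10.382
      vertex 5.548 18.596 10.382
      vertex 0.000 18.596 10.382
    endloop
  endfacet
  facet normal 0.0000 -1.0000 0.0000
    outer loop
      vertex 0.000 0.000 0.000
      vertex 23.382 0.000 0.000
      vertex 23.382 0.000 10.382
    endloop
  endfacet
  facet normal 0.0000 -1.0000 0.0000
    outer loop
      vertex 0.000 0.000 0.000
      vertex 23.382 0.000 10.382
      vertex 0.000 0.000 10.382
    endloop
  endfacet
  facet normal 1.0000 0.0000 0.0000
    outer loop
      vertex 23.382 0.000 0.000
      vertex 23.382 7.909 0.000
      vertex 23.382 7.909 10.382
    endloop
  endfacet
  facet normal 1.0000 0.0000 0.0000
    outer loop
      vertex 23.382 0.000 0.000
      vertex 23.382 7.909 10.382
      vertex 23.382 0.000 10.382
    endloop
  endfacet
  facet normal 0.0000 1.0000 0.0000
    outer loop
      vertex 23.382 7.909 0.000
      vertex 5.548 7.909 0.000
      vertex 5.548 7.909 10.382
    endloop
  endfacet
  facet normal 0.0000 1.0000 0.0000
    outer loop
      vertex 23.382 7.909 0.000
      vertex 5.548 7.909 10.382
      vertex 23.382 7.909 10.382
    endloop
  endfacet
  facet normal 1.0000 0.0000 0.0000
    outer loop
      vertex 5.548 7.909 0.000
      vertex 5.548 18.596 0.000
      vertex 5.548 18.596 10.382
    endloop
  endfacet
  facet normal 1.0000 0.0000 0.0000
    outer loop
      vertex 5.548 7.909 0.000
      vertex 5.548 18.596 10.382
      vertex 5.548 7.909 10.382
    endloop
  endfacet
  facet normal 0.0000 1.0000 0.0000
    outer loop
      vertex 5.548 18.596 0.000
      vertex 0.000 18.596 0.000
      vertex 0.000 18.596 10.382
    endloop
  endfacet
  facet normal 0.0000 1.0000 0.0000
    outer loop
      vertex 5.548 18.596 0.000
      vertex 0.000 18.596 10.382
      vertex 5.548 18.596 10.382
    endloop
  endfacet
  facet normal -1.0000 0.0000 0.0000
    outer loop
      vertex 0.000 18.596 0.000
      vertex 0.000 0.000 0.000
      vertex 0.000 0.000 10.382
    endloop
  endfacet
  facet normal -1.0000 0.0000 0.0000
    outer loop
      vertex 0.000 18.596 0.000
      vertex 0.000 0.000 10.382
      vertex 0.000 18.596 10.382
    endloop
  endfacet
endsolid part

The G0 Z moves step by Δz≈1.483 mm. Every layer's G1 loop is the same polygon, so the solid is a straight extrusion of it from z=0 to z≈10.4. Closing with flat bottom and top caps and triangulating gives 20 facets — an L-shaped prism: outer 23.4 × 18.6 mm, arm thicknesses ≈ 7.91 mm (horizontal) and 5.55 mm (vertical), extruded 10.4 mm in z.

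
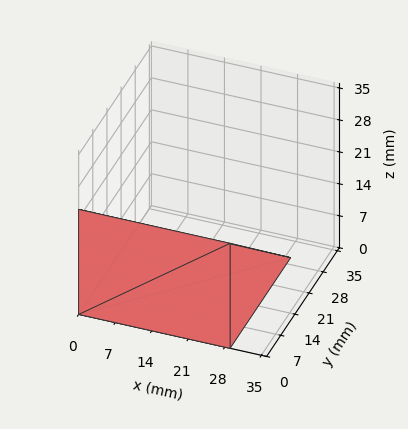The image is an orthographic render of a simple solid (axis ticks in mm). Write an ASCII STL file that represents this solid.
Reading the render: the shape is a wedge (ramp): 29 × 30 mm base, rising to 23 mm along the y=0 edge and sloping linearly to z=0 at y=30 (dimensions read to the nearest mm from the axis ticks). For the STL, each face is triangulated and given an outward normal.

solid part
  facet normal 0.0000 0.0000 -1.0000
    outer loop
      vertex 29.0 30.0 0.0
      vertex 29.0 0.0 0.0
      vertex 0.0 0.0 0.0
    endloop
  endfacet
  facet normal 0.0000 0.0000 -1.0000
    outer loop
      vertex 0.0 30.0 0.0
      vertex 29.0 30.0 0.0
      vertex 0.0 0.0 0.0
    endloop
  endfacet
  facet normal 0.0000 -1.0000 0.0000
    outer loop
      vertex 0.0 0.0 0.0
      vertex 29.0 0.0 0.0
      vertex 29.0 0.0 23.0
    endloop
  endfacet
  facet normal 0.0000 -1.0000 0.0000
    outer loop
      vertex 0.0 0.0 0.0
      vertex 29.0 0.0 23.0
      vertex 0.0 0.0 23.0
    endloop
  endfacet
  facet normal 0.0000 0.6084 0.7936
    outer loop
      vertex 0.0 0.0 23.0
      vertex 29.0 0.0 23.0
      vertex 29.0 30.0 0.0
    endloop
  endfacet
  facet normal 0.0000 0.6084 0.7936
    outer loop
      vertex 0.0 0.0 23.0
      vertex 29.0 30.0 0.0
      vertex 0.0 30.0 0.0
    endloop
  endfacet
  facet normal -1.0000 0.0000 0.0000
    outer loop
      vertex 0.0 0.0 23.0
      vertex 0.0 30.0 0.0
      vertex 0.0 0.0 0.0
    endloop
  endfacet
  facet normal 1.0000 0.0000 0.0000
    outer loop
      vertex 29.0 0.0 0.0
      vertex 29.0 30.0 0.0
      vertex 29.0 0.0 23.0
    endloop
  endfacet
endsolid part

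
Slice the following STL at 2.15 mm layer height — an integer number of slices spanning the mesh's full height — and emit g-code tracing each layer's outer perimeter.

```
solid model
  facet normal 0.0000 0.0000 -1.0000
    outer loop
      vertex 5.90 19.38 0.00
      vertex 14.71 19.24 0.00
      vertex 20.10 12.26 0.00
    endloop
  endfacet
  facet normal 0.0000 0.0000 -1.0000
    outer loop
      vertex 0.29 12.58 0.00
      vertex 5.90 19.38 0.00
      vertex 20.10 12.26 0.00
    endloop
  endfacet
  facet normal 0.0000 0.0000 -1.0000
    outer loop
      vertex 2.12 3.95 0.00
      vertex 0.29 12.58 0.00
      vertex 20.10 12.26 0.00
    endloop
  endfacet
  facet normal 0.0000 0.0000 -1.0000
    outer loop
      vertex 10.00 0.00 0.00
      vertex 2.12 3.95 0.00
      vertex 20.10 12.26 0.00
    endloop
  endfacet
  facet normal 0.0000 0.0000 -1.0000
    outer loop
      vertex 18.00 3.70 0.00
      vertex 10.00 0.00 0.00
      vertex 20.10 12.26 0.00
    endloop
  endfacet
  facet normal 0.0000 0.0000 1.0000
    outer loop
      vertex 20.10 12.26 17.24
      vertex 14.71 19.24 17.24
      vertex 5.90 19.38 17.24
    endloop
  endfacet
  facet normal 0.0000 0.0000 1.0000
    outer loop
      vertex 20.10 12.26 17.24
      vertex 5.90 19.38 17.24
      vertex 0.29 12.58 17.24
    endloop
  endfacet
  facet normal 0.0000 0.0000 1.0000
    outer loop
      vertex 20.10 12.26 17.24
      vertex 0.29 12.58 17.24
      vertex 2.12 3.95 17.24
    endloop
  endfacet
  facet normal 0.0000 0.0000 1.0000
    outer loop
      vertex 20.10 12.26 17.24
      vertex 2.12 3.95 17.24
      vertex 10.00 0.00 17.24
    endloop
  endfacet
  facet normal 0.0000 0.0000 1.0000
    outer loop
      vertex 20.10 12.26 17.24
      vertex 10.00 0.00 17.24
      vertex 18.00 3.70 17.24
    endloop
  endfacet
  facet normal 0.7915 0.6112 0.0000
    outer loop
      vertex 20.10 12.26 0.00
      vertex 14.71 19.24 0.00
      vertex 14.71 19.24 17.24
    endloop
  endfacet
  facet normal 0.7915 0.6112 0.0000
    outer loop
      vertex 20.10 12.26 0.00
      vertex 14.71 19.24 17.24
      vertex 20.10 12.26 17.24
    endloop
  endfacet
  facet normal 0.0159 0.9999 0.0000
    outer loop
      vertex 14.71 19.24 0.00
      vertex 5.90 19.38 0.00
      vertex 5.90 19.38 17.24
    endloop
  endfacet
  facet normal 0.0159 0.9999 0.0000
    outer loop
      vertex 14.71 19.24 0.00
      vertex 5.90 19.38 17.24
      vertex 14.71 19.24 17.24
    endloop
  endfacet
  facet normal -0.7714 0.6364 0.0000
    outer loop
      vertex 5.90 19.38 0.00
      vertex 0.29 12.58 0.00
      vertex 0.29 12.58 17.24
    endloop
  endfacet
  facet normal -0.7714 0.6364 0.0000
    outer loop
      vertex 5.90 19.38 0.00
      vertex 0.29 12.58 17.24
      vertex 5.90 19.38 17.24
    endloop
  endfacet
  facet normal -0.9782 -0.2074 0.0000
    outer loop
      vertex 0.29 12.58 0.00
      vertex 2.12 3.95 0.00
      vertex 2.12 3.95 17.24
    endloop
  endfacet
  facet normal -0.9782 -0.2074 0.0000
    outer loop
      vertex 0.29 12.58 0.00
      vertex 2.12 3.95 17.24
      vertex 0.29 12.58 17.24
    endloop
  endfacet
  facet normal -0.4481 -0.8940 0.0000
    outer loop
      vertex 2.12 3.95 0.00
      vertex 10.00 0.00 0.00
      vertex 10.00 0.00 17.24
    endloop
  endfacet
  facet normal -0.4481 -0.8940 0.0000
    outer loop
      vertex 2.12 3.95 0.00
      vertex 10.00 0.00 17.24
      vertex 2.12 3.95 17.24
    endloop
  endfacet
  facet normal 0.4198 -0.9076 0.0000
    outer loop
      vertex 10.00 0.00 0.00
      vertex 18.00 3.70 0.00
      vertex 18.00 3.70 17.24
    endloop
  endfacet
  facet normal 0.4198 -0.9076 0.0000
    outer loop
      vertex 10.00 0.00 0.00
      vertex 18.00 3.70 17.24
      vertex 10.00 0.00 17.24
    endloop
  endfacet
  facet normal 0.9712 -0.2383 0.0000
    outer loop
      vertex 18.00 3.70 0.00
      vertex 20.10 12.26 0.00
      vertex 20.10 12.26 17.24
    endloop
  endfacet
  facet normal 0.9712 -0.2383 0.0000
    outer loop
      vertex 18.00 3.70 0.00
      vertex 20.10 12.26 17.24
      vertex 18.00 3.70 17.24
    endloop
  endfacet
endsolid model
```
; perimeter-only toolpath
G21 ; units = mm
G90 ; absolute positioning
G28 ; home
; layer 1
G0 Z2.15
G0 X20.10 Y12.26
G1 X14.71 Y19.24
G1 X5.90 Y19.38
G1 X0.29 Y12.58
G1 X2.12 Y3.95
G1 X10.00 Y0.00
G1 X18.00 Y3.70
G1 X20.10 Y12.26
; layer 2
G0 Z4.31
G0 X20.10 Y12.26
G1 X14.71 Y19.24
G1 X5.90 Y19.38
G1 X0.29 Y12.58
G1 X2.12 Y3.95
G1 X10.00 Y0.00
G1 X18.00 Y3.70
G1 X20.10 Y12.26
; layer 3
G0 Z6.46
G0 X20.10 Y12.26
G1 X14.71 Y19.24
G1 X5.90 Y19.38
G1 X0.29 Y12.58
G1 X2.12 Y3.95
G1 X10.00 Y0.00
G1 X18.00 Y3.70
G1 X20.10 Y12.26
; layer 4
G0 Z8.62
G0 X20.10 Y12.26
G1 X14.71 Y19.24
G1 X5.90 Y19.38
G1 X0.29 Y12.58
G1 X2.12 Y3.95
G1 X10.00 Y0.00
G1 X18.00 Y3.70
G1 X20.10 Y12.26
; layer 5
G0 Z10.77
G0 X20.10 Y12.26
G1 X14.71 Y19.24
G1 X5.90 Y19.38
G1 X0.29 Y12.58
G1 X2.12 Y3.95
G1 X10.00 Y0.00
G1 X18.00 Y3.70
G1 X20.10 Y12.26
; layer 6
G0 Z12.93
G0 X20.10 Y12.26
G1 X14.71 Y19.24
G1 X5.90 Y19.38
G1 X0.29 Y12.58
G1 X2.12 Y3.95
G1 X10.00 Y0.00
G1 X18.00 Y3.70
G1 X20.10 Y12.26
; layer 7
G0 Z15.08
G0 X20.10 Y12.26
G1 X14.71 Y19.24
G1 X5.90 Y19.38
G1 X0.29 Y12.58
G1 X2.12 Y3.95
G1 X10.00 Y0.00
G1 X18.00 Y3.70
G1 X20.10 Y12.26
; layer 8
G0 Z17.24
G0 X20.10 Y12.26
G1 X14.71 Y19.24
G1 X5.90 Y19.38
G1 X0.29 Y12.58
G1 X2.12 Y3.95
G1 X10.00 Y0.00
G1 X18.00 Y3.70
G1 X20.10 Y12.26
M2 ; end

The solid is a regular 7-sided prism (a cylinder approximated with 7 flat sides), circumscribed radius ≈ 10.2 mm, height ≈ 17.2 mm. Slicing at Δz = 2.15 mm — 8 equal slices spanning the solid's height, so layer i sits at z = i·h/8 — gives 8 non-empty perimeters. Each is a 7-segment closed polygon; G0 lifts to the layer z and rapids to the start vertex, then G1 traces the edges.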